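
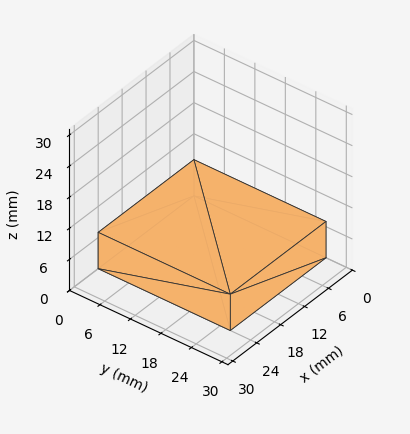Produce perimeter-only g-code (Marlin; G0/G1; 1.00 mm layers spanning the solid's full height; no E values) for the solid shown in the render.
Reading the render: the shape is a rectangular box, roughly 24 × 26 mm footprint and 7 mm tall (dimensions read to the nearest mm from the axis ticks). For the g-code, the solid's height is divided into equal slices at the stated Δz and each level perimeter traced with G1 moves after a G0 lift.

; perimeter-only toolpath
G21 ; units = mm
G90 ; absolute positioning
G28 ; home
; layer 1
G0 Z1.00
G0 X0.00 Y0.00
G1 X24.00 Y0.00
G1 X24.00 Y26.00
G1 X0.00 Y26.00
G1 X0.00 Y0.00
; layer 2
G0 Z2.00
G0 X0.00 Y0.00
G1 X24.00 Y0.00
G1 X24.00 Y26.00
G1 X0.00 Y26.00
G1 X0.00 Y0.00
; layer 3
G0 Z3.00
G0 X0.00 Y0.00
G1 X24.00 Y0.00
G1 X24.00 Y26.00
G1 X0.00 Y26.00
G1 X0.00 Y0.00
; layer 4
G0 Z4.00
G0 X0.00 Y0.00
G1 X24.00 Y0.00
G1 X24.00 Y26.00
G1 X0.00 Y26.00
G1 X0.00 Y0.00
; layer 5
G0 Z5.00
G0 X0.00 Y0.00
G1 X24.00 Y0.00
G1 X24.00 Y26.00
G1 X0.00 Y26.00
G1 X0.00 Y0.00
; layer 6
G0 Z6.00
G0 X0.00 Y0.00
G1 X24.00 Y0.00
G1 X24.00 Y26.00
G1 X0.00 Y26.00
G1 X0.00 Y0.00
; layer 7
G0 Z7.00
G0 X0.00 Y0.00
G1 X24.00 Y0.00
G1 X24.00 Y26.00
G1 X0.00 Y26.00
G1 X0.00 Y0.00
M2 ; end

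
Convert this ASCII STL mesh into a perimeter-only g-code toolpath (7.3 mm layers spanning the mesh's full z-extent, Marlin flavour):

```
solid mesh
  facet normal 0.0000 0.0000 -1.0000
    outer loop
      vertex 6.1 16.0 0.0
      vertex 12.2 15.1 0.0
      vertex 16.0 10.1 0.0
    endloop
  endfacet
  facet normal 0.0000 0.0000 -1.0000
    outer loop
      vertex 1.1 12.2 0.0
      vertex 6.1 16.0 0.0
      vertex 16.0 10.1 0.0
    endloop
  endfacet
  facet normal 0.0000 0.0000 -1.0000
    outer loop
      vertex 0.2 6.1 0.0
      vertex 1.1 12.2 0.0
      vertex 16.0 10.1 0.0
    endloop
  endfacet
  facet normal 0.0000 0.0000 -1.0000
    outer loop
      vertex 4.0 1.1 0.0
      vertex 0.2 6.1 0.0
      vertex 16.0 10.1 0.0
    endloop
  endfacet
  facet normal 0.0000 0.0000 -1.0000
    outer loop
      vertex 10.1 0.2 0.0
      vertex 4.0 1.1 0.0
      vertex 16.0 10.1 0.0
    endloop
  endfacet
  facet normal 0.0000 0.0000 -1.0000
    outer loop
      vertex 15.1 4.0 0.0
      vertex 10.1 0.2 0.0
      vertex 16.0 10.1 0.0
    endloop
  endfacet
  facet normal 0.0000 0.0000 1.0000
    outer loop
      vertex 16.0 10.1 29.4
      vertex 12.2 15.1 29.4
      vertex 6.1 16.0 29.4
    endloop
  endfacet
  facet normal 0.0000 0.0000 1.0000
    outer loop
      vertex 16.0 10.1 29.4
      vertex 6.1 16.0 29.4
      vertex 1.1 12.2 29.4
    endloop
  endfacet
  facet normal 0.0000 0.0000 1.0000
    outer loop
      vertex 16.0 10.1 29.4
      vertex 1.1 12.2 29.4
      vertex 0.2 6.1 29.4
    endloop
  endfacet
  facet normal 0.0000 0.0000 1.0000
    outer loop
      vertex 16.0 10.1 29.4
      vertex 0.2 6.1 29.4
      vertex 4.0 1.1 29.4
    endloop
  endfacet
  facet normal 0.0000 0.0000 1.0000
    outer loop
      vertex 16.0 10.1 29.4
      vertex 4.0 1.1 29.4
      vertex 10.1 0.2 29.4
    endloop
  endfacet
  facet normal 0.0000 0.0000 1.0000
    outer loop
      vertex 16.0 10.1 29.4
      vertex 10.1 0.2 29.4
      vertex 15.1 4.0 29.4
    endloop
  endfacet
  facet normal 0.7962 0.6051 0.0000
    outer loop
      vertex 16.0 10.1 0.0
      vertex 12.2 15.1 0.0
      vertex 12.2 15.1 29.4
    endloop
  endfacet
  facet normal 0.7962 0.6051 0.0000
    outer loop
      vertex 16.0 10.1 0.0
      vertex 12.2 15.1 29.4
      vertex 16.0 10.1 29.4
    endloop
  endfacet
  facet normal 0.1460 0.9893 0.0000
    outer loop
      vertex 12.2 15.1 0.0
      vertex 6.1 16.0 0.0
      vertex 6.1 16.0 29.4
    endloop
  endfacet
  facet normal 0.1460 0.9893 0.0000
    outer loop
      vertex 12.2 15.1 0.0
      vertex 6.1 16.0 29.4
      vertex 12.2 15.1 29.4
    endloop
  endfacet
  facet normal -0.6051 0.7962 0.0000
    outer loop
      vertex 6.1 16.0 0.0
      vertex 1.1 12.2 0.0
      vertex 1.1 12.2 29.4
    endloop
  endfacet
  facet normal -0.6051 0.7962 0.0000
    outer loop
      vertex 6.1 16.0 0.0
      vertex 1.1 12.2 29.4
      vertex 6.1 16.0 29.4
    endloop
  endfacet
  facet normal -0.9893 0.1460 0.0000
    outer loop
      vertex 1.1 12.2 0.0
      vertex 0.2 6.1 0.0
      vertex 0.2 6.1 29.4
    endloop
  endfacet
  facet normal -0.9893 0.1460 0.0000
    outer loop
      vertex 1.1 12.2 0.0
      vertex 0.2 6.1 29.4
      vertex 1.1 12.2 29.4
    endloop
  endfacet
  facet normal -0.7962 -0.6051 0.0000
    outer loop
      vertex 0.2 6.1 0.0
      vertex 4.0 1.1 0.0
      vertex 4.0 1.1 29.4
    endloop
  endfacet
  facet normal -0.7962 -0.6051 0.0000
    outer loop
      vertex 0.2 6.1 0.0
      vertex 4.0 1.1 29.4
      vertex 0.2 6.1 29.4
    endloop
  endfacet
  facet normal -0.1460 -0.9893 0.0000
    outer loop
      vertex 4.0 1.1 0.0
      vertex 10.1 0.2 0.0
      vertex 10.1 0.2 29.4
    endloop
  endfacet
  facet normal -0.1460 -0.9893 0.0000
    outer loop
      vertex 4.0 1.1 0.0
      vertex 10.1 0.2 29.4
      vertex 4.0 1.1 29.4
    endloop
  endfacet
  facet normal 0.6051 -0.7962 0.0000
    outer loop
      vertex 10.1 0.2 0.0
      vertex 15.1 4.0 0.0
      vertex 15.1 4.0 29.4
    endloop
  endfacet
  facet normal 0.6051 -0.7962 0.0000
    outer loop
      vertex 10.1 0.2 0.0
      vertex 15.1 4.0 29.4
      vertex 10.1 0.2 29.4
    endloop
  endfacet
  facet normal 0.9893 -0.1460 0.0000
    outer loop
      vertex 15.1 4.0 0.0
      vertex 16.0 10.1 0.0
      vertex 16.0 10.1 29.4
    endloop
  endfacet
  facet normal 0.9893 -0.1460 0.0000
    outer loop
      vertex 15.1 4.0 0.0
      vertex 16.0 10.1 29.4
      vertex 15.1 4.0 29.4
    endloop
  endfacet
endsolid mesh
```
; perimeter-only toolpath
G21 ; units = mm
G90 ; absolute positioning
G28 ; home
; layer 1
G0 Z7.3
G0 X16.0 Y10.1
G1 X12.2 Y15.1
G1 X6.1 Y16.0
G1 X1.1 Y12.2
G1 X0.2 Y6.1
G1 X4.0 Y1.1
G1 X10.1 Y0.2
G1 X15.1 Y4.0
G1 X16.0 Y10.1
; layer 2
G0 Z14.7
G0 X16.0 Y10.1
G1 X12.2 Y15.1
G1 X6.1 Y16.0
G1 X1.1 Y12.2
G1 X0.2 Y6.1
G1 X4.0 Y1.1
G1 X10.1 Y0.2
G1 X15.1 Y4.0
G1 X16.0 Y10.1
; layer 3
G0 Z22.0
G0 X16.0 Y10.1
G1 X12.2 Y15.1
G1 X6.1 Y16.0
G1 X1.1 Y12.2
G1 X0.2 Y6.1
G1 X4.0 Y1.1
G1 X10.1 Y0.2
G1 X15.1 Y4.0
G1 X16.0 Y10.1
; layer 4
G0 Z29.4
G0 X16.0 Y10.1
G1 X12.2 Y15.1
G1 X6.1 Y16.0
G1 X1.1 Y12.2
G1 X0.2 Y6.1
G1 X4.0 Y1.1
G1 X10.1 Y0.2
G1 X15.1 Y4.0
G1 X16.0 Y10.1
M2 ; end

The solid is a regular 8-sided prism (a cylinder approximated with 8 flat sides), circumscribed radius ≈ 8.1 mm, height ≈ 29.4 mm. Slicing at Δz = 7.3 mm — 4 equal slices spanning the solid's height, so layer i sits at z = i·h/4 — gives 4 non-empty perimeters. Each is a 8-segment closed polygon; G0 lifts to the layer z and rapids to the start vertex, then G1 traces the edges.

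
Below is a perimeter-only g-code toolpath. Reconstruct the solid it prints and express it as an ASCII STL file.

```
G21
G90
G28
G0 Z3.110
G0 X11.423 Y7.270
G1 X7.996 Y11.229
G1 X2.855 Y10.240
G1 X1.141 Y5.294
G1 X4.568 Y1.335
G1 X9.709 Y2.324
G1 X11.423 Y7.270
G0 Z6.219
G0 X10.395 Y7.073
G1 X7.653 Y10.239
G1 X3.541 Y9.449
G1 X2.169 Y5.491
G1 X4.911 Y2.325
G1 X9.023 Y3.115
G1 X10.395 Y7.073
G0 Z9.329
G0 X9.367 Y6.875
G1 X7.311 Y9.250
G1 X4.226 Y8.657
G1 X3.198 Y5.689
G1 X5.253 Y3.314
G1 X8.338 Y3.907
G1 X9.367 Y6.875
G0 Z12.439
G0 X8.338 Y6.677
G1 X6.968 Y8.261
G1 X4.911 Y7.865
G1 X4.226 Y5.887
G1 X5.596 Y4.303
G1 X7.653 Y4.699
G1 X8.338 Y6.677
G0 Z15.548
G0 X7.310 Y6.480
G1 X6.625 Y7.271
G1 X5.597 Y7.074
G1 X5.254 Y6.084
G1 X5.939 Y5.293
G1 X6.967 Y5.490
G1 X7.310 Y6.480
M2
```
solid part
  facet normal 0.0000 0.0000 -1.0000
    outer loop
      vertex 2.170 11.032 0.000
      vertex 8.339 12.218 0.000
      vertex 12.451 7.468 0.000
    endloop
  endfacet
  facet normal 0.0000 0.0000 -1.0000
    outer loop
      vertex 0.113 5.096 0.000
      vertex 2.170 11.032 0.000
      vertex 12.451 7.468 0.000
    endloop
  endfacet
  facet normal 0.0000 0.0000 -1.0000
    outer loop
      vertex 4.225 0.346 0.000
      vertex 0.113 5.096 0.000
      vertex 12.451 7.468 0.000
    endloop
  endfacet
  facet normal 0.0000 0.0000 -1.0000
    outer loop
      vertex 10.394 1.532 0.000
      vertex 4.225 0.346 0.000
      vertex 12.451 7.468 0.000
    endloop
  endfacet
  facet normal 0.7258 0.6283 0.2799
    outer loop
      vertex 12.451 7.468 0.000
      vertex 8.339 12.218 0.000
      vertex 6.282 6.282 18.658
    endloop
  endfacet
  facet normal -0.1812 0.9427 0.2800
    outer loop
      vertex 8.339 12.218 0.000
      vertex 2.170 11.032 0.000
      vertex 6.282 6.282 18.658
    endloop
  endfacet
  facet normal -0.9071 0.3143 0.2799
    outer loop
      vertex 2.170 11.032 0.000
      vertex 0.113 5.096 0.000
      vertex 6.282 6.282 18.658
    endloop
  endfacet
  facet normal -0.7258 -0.6283 0.2799
    outer loop
      vertex 0.113 5.096 0.000
      vertex 4.225 0.346 0.000
      vertex 6.282 6.282 18.658
    endloop
  endfacet
  facet normal 0.1812 -0.9427 0.2800
    outer loop
      vertex 4.225 0.346 0.000
      vertex 10.394 1.532 0.000
      vertex 6.282 6.282 18.658
    endloop
  endfacet
  facet normal 0.9071 -0.3143 0.2799
    outer loop
      vertex 10.394 1.532 0.000
      vertex 12.451 7.468 0.000
      vertex 6.282 6.282 18.658
    endloop
  endfacet
endsolid part

The G0 Z moves step by Δz≈3.110 mm. The G1 loops shrink linearly with z, so the solid tapers from its base footprint up to z≈18.7. Closing with a flat bottom cap and the tapered top and triangulating gives 10 facets — a regular 6-sided pyramid, base circumscribed radius ≈ 6.28 mm, apex at z ≈ 18.7 mm.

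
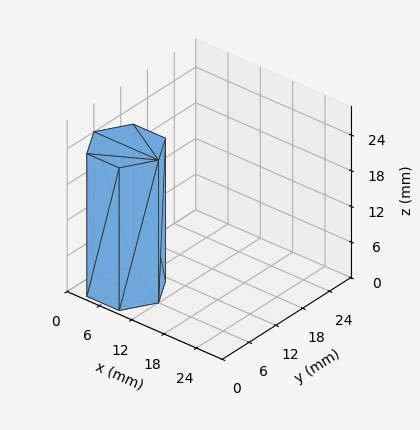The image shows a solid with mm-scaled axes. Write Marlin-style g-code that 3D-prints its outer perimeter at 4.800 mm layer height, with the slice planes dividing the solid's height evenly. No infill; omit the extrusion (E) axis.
Reading the render: the shape is a regular 6-sided prism (a cylinder approximated with 6 flat sides), circumscribed radius ≈ 6 mm, height ≈ 24 mm (dimensions read to the nearest mm from the axis ticks). For the g-code, the solid's height is divided into equal slices at the stated Δz and each level perimeter traced with G1 moves after a G0 lift.

; perimeter-only toolpath
G21 ; units = mm
G90 ; absolute positioning
G28 ; home
; layer 1
G0 Z4.800
G0 X12.000 Y6.000
G1 X9.000 Y11.196
G1 X3.000 Y11.196
G1 X0.000 Y6.000
G1 X3.000 Y0.804
G1 X9.000 Y0.804
G1 X12.000 Y6.000
; layer 2
G0 Z9.600
G0 X12.000 Y6.000
G1 X9.000 Y11.196
G1 X3.000 Y11.196
G1 X0.000 Y6.000
G1 X3.000 Y0.804
G1 X9.000 Y0.804
G1 X12.000 Y6.000
; layer 3
G0 Z14.400
G0 X12.000 Y6.000
G1 X9.000 Y11.196
G1 X3.000 Y11.196
G1 X0.000 Y6.000
G1 X3.000 Y0.804
G1 X9.000 Y0.804
G1 X12.000 Y6.000
; layer 4
G0 Z19.200
G0 X12.000 Y6.000
G1 X9.000 Y11.196
G1 X3.000 Y11.196
G1 X0.000 Y6.000
G1 X3.000 Y0.804
G1 X9.000 Y0.804
G1 X12.000 Y6.000
; layer 5
G0 Z24.000
G0 X12.000 Y6.000
G1 X9.000 Y11.196
G1 X3.000 Y11.196
G1 X0.000 Y6.000
G1 X3.000 Y0.804
G1 X9.000 Y0.804
G1 X12.000 Y6.000
M2 ; end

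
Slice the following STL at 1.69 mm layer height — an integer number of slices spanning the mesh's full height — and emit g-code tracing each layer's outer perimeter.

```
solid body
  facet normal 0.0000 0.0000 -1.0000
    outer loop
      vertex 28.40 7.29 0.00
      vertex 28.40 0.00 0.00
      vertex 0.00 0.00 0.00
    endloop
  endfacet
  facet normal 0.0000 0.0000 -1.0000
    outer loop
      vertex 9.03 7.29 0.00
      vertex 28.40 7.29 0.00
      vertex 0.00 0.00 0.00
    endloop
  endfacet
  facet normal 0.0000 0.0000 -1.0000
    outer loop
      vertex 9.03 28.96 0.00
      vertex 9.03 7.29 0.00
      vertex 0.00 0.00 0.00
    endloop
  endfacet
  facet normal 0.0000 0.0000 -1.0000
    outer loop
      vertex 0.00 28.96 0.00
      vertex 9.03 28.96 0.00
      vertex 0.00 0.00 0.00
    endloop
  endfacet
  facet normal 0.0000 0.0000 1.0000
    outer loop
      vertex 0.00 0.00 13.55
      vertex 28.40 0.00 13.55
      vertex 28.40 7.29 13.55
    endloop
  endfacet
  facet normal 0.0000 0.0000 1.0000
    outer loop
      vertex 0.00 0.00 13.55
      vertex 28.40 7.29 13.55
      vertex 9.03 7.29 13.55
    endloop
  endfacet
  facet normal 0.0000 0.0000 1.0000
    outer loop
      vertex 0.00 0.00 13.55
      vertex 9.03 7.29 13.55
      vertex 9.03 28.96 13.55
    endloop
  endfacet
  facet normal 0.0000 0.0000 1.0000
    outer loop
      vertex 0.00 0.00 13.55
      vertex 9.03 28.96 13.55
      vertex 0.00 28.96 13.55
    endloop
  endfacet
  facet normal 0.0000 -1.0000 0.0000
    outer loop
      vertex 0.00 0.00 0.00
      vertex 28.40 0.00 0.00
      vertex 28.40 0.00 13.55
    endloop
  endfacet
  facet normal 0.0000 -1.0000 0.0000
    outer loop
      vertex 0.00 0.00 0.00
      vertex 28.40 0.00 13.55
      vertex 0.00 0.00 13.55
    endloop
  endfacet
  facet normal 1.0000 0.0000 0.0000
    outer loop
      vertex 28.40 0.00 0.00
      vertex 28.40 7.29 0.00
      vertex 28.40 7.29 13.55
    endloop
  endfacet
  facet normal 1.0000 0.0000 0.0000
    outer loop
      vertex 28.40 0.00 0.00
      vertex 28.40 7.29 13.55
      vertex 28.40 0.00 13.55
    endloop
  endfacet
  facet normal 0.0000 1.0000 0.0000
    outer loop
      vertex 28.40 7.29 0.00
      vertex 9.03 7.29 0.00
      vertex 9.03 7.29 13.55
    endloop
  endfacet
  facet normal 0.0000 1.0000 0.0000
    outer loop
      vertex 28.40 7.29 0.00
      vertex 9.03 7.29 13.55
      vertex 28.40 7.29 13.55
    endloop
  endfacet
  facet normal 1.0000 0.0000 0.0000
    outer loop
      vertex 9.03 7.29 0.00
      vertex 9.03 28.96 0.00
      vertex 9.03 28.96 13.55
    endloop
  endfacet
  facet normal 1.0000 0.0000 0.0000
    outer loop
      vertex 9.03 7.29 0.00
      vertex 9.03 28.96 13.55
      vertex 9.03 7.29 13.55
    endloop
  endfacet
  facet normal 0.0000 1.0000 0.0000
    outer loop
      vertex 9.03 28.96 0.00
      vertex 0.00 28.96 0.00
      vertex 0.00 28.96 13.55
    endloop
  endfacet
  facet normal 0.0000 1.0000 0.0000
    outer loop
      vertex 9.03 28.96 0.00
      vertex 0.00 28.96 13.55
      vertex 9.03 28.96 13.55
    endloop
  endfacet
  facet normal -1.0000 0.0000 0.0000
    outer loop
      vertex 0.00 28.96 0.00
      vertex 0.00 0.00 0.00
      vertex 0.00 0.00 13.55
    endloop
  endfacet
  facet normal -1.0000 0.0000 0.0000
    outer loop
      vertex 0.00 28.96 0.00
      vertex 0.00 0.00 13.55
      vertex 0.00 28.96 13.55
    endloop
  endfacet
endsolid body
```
; perimeter-only toolpath
G21 ; units = mm
G90 ; absolute positioning
G28 ; home
; layer 1
G0 Z1.69
G0 X0.00 Y0.00
G1 X28.40 Y0.00
G1 X28.40 Y7.29
G1 X9.03 Y7.29
G1 X9.03 Y28.96
G1 X0.00 Y28.96
G1 X0.00 Y0.00
; layer 2
G0 Z3.39
G0 X0.00 Y0.00
G1 X28.40 Y0.00
G1 X28.40 Y7.29
G1 X9.03 Y7.29
G1 X9.03 Y28.96
G1 X0.00 Y28.96
G1 X0.00 Y0.00
; layer 3
G0 Z5.08
G0 X0.00 Y0.00
G1 X28.40 Y0.00
G1 X28.40 Y7.29
G1 X9.03 Y7.29
G1 X9.03 Y28.96
G1 X0.00 Y28.96
G1 X0.00 Y0.00
; layer 4
G0 Z6.78
G0 X0.00 Y0.00
G1 X28.40 Y0.00
G1 X28.40 Y7.29
G1 X9.03 Y7.29
G1 X9.03 Y28.96
G1 X0.00 Y28.96
G1 X0.00 Y0.00
; layer 5
G0 Z8.47
G0 X0.00 Y0.00
G1 X28.40 Y0.00
G1 X28.40 Y7.29
G1 X9.03 Y7.29
G1 X9.03 Y28.96
G1 X0.00 Y28.96
G1 X0.00 Y0.00
; layer 6
G0 Z10.16
G0 X0.00 Y0.00
G1 X28.40 Y0.00
G1 X28.40 Y7.29
G1 X9.03 Y7.29
G1 X9.03 Y28.96
G1 X0.00 Y28.96
G1 X0.00 Y0.00
; layer 7
G0 Z11.86
G0 X0.00 Y0.00
G1 X28.40 Y0.00
G1 X28.40 Y7.29
G1 X9.03 Y7.29
G1 X9.03 Y28.96
G1 X0.00 Y28.96
G1 X0.00 Y0.00
; layer 8
G0 Z13.55
G0 X0.00 Y0.00
G1 X28.40 Y0.00
G1 X28.40 Y7.29
G1 X9.03 Y7.29
G1 X9.03 Y28.96
G1 X0.00 Y28.96
G1 X0.00 Y0.00
M2 ; end

The solid is an L-shaped prism: outer 28.4 × 29 mm, arm thicknesses ≈ 7.29 mm (horizontal) and 9.03 mm (vertical), extruded 13.6 mm in z. Slicing at Δz = 1.69 mm — 8 equal slices spanning the solid's height, so layer i sits at z = i·h/8 — gives 8 non-empty perimeters. Each is a 6-segment closed polygon; G0 lifts to the layer z and rapids to the start vertex, then G1 traces the edges.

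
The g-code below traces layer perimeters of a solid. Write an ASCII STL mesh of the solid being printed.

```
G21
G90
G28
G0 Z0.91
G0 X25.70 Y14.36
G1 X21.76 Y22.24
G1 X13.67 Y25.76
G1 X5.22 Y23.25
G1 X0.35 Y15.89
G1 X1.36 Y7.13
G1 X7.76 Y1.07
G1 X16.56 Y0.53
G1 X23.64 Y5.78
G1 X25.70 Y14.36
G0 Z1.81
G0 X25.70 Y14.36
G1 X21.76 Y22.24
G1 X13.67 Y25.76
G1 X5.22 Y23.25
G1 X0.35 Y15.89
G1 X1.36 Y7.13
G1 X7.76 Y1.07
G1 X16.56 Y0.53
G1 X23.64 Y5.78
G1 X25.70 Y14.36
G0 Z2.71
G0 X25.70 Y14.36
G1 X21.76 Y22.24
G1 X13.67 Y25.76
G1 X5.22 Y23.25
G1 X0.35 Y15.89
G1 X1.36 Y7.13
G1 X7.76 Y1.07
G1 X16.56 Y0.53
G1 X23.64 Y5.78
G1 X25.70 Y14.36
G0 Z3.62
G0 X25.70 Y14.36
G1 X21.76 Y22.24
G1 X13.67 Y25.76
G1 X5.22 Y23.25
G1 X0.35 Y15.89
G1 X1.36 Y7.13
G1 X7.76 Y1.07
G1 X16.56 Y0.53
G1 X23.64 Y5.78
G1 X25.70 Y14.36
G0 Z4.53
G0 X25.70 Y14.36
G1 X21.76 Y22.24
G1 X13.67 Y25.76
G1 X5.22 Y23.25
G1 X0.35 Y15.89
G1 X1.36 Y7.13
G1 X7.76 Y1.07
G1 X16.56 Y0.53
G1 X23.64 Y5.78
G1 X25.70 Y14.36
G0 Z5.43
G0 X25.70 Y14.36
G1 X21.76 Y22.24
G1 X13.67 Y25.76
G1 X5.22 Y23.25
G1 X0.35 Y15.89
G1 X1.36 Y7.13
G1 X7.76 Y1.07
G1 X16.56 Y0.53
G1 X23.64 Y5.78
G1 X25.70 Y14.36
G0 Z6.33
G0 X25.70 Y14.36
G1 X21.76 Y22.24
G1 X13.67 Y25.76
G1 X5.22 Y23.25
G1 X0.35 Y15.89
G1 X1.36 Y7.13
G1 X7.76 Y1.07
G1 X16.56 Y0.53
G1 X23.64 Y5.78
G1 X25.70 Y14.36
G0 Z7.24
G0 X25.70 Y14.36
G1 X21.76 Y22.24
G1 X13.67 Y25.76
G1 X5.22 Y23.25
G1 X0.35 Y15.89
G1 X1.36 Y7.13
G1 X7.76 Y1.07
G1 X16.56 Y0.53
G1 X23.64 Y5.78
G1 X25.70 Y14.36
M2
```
solid part
  facet normal 0.0000 0.0000 -1.0000
    outer loop
      vertex 13.67 25.76 0.00
      vertex 21.76 22.24 0.00
      vertex 25.70 14.36 0.00
    endloop
  endfacet
  facet normal 0.0000 0.0000 -1.0000
    outer loop
      vertex 5.22 23.25 0.00
      vertex 13.67 25.76 0.00
      vertex 25.70 14.36 0.00
    endloop
  endfacet
  facet normal 0.0000 0.0000 -1.0000
    outer loop
      vertex 0.35 15.89 0.00
      vertex 5.22 23.25 0.00
      vertex 25.70 14.36 0.00
    endloop
  endfacet
  facet normal 0.0000 0.0000 -1.0000
    outer loop
      vertex 1.36 7.13 0.00
      vertex 0.35 15.89 0.00
      vertex 25.70 14.36 0.00
    endloop
  endfacet
  facet normal 0.0000 0.0000 -1.0000
    outer loop
      vertex 7.76 1.07 0.00
      vertex 1.36 7.13 0.00
      vertex 25.70 14.36 0.00
    endloop
  endfacet
  facet normal 0.0000 0.0000 -1.0000
    outer loop
      vertex 16.56 0.53 0.00
      vertex 7.76 1.07 0.00
      vertex 25.70 14.36 0.00
    endloop
  endfacet
  facet normal 0.0000 0.0000 -1.0000
    outer loop
      vertex 23.64 5.78 0.00
      vertex 16.56 0.53 0.00
      vertex 25.70 14.36 0.00
    endloop
  endfacet
  facet normal 0.0000 0.0000 1.0000
    outer loop
      vertex 25.70 14.36 7.24
      vertex 21.76 22.24 7.24
      vertex 13.67 25.76 7.24
    endloop
  endfacet
  facet normal 0.0000 0.0000 1.0000
    outer loop
      vertex 25.70 14.36 7.24
      vertex 13.67 25.76 7.24
      vertex 5.22 23.25 7.24
    endloop
  endfacet
  facet normal 0.0000 0.0000 1.0000
    outer loop
      vertex 25.70 14.36 7.24
      vertex 5.22 23.25 7.24
      vertex 0.35 15.89 7.24
    endloop
  endfacet
  facet normal 0.0000 0.0000 1.0000
    outer loop
      vertex 25.70 14.36 7.24
      vertex 0.35 15.89 7.24
      vertex 1.36 7.13 7.24
    endloop
  endfacet
  facet normal 0.0000 0.0000 1.0000
    outer loop
      vertex 25.70 14.36 7.24
      vertex 1.36 7.13 7.24
      vertex 7.76 1.07 7.24
    endloop
  endfacet
  facet normal 0.0000 0.0000 1.0000
    outer loop
      vertex 25.70 14.36 7.24
      vertex 7.76 1.07 7.24
      vertex 16.56 0.53 7.24
    endloop
  endfacet
  facet normal 0.0000 0.0000 1.0000
    outer loop
      vertex 25.70 14.36 7.24
      vertex 16.56 0.53 7.24
      vertex 23.64 5.78 7.24
    endloop
  endfacet
  facet normal 0.8944 0.4472 0.0000
    outer loop
      vertex 25.70 14.36 0.00
      vertex 21.76 22.24 0.00
      vertex 21.76 22.24 7.24
    endloop
  endfacet
  facet normal 0.8944 0.4472 0.0000
    outer loop
      vertex 25.70 14.36 0.00
      vertex 21.76 22.24 7.24
      vertex 25.70 14.36 7.24
    endloop
  endfacet
  facet normal 0.3990 0.9170 0.0000
    outer loop
      vertex 21.76 22.24 0.00
      vertex 13.67 25.76 0.00
      vertex 13.67 25.76 7.24
    endloop
  endfacet
  facet normal 0.3990 0.9170 0.0000
    outer loop
      vertex 21.76 22.24 0.00
      vertex 13.67 25.76 7.24
      vertex 21.76 22.24 7.24
    endloop
  endfacet
  facet normal -0.2847 0.9586 0.0000
    outer loop
      vertex 13.67 25.76 0.00
      vertex 5.22 23.25 0.00
      vertex 5.22 23.25 7.24
    endloop
  endfacet
  facet normal -0.2847 0.9586 0.0000
    outer loop
      vertex 13.67 25.76 0.00
      vertex 5.22 23.25 7.24
      vertex 13.67 25.76 7.24
    endloop
  endfacet
  facet normal -0.8340 0.5518 0.0000
    outer loop
      vertex 5.22 23.25 0.00
      vertex 0.35 15.89 0.00
      vertex 0.35 15.89 7.24
    endloop
  endfacet
  facet normal -0.8340 0.5518 0.0000
    outer loop
      vertex 5.22 23.25 0.00
      vertex 0.35 15.89 7.24
      vertex 5.22 23.25 7.24
    endloop
  endfacet
  facet normal -0.9934 -0.1145 0.0000
    outer loop
      vertex 0.35 15.89 0.00
      vertex 1.36 7.13 0.00
      vertex 1.36 7.13 7.24
    endloop
  endfacet
  facet normal -0.9934 -0.1145 0.0000
    outer loop
      vertex 0.35 15.89 0.00
      vertex 1.36 7.13 7.24
      vertex 0.35 15.89 7.24
    endloop
  endfacet
  facet normal -0.6876 -0.7261 0.0000
    outer loop
      vertex 1.36 7.13 0.00
      vertex 7.76 1.07 0.00
      vertex 7.76 1.07 7.24
    endloop
  endfacet
  facet normal -0.6876 -0.7261 0.0000
    outer loop
      vertex 1.36 7.13 0.00
      vertex 7.76 1.07 7.24
      vertex 1.36 7.13 7.24
    endloop
  endfacet
  facet normal -0.0612 -0.9981 0.0000
    outer loop
      vertex 7.76 1.07 0.00
      vertex 16.56 0.53 0.00
      vertex 16.56 0.53 7.24
    endloop
  endfacet
  facet normal -0.0612 -0.9981 0.0000
    outer loop
      vertex 7.76 1.07 0.00
      vertex 16.56 0.53 7.24
      vertex 7.76 1.07 7.24
    endloop
  endfacet
  facet normal 0.5956 -0.8033 0.0000
    outer loop
      vertex 16.56 0.53 0.00
      vertex 23.64 5.78 0.00
      vertex 23.64 5.78 7.24
    endloop
  endfacet
  facet normal 0.5956 -0.8033 0.0000
    outer loop
      vertex 16.56 0.53 0.00
      vertex 23.64 5.78 7.24
      vertex 16.56 0.53 7.24
    endloop
  endfacet
  facet normal 0.9724 -0.2335 0.0000
    outer loop
      vertex 23.64 5.78 0.00
      vertex 25.70 14.36 0.00
      vertex 25.70 14.36 7.24
    endloop
  endfacet
  facet normal 0.9724 -0.2335 0.0000
    outer loop
      vertex 23.64 5.78 0.00
      vertex 25.70 14.36 7.24
      vertex 23.64 5.78 7.24
    endloop
  endfacet
endsolid part

The G0 Z moves step by Δz≈0.91 mm. Every layer's G1 loop is the same polygon, so the solid is a straight extrusion of it from z=0 to z≈7.24. Closing with flat bottom and top caps and triangulating gives 32 facets — a regular 9-sided prism (a cylinder approximated with 9 flat sides), circumscribed radius ≈ 12.9 mm, height ≈ 7.24 mm.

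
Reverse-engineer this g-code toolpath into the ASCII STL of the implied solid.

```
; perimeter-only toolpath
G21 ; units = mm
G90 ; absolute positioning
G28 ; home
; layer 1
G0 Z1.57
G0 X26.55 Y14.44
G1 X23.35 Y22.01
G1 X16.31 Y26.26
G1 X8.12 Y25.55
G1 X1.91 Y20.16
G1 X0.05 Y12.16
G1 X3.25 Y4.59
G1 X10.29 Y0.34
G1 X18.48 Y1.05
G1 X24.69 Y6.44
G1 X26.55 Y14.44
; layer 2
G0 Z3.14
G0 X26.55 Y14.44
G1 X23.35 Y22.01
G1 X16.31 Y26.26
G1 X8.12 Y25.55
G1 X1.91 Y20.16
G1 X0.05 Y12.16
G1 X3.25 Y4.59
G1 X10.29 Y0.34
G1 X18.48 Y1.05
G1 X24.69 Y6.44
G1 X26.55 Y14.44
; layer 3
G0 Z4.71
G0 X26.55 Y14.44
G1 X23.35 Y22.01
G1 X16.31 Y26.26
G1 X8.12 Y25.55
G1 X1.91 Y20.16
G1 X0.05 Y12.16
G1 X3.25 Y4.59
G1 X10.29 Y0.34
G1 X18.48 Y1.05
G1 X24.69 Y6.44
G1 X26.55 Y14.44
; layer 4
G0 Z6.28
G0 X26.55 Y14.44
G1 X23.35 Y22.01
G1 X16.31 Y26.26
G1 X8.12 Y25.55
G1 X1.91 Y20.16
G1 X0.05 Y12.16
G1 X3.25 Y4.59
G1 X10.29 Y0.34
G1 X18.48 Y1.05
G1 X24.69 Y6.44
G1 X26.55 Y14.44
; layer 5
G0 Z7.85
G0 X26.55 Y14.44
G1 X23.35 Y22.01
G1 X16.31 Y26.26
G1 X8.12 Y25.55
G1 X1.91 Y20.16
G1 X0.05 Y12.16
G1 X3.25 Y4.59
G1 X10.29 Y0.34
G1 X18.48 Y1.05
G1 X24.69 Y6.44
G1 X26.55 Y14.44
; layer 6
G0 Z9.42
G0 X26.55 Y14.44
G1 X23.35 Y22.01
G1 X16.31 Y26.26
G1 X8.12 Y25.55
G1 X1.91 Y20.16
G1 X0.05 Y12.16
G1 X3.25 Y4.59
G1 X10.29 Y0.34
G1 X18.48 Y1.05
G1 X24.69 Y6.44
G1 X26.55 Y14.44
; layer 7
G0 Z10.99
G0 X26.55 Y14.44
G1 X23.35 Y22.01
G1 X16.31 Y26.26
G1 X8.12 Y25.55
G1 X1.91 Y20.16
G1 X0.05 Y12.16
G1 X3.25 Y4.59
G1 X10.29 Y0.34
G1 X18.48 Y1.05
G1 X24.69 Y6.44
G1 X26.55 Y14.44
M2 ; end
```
solid part
  facet normal 0.0000 0.0000 -1.0000
    outer loop
      vertex 16.31 26.26 0.00
      vertex 23.35 22.01 0.00
      vertex 26.55 14.44 0.00
    endloop
  endfacet
  facet normal 0.0000 0.0000 -1.0000
    outer loop
      vertex 8.12 25.55 0.00
      vertex 16.31 26.26 0.00
      vertex 26.55 14.44 0.00
    endloop
  endfacet
  facet normal 0.0000 0.0000 -1.0000
    outer loop
      vertex 1.91 20.16 0.00
      vertex 8.12 25.55 0.00
      vertex 26.55 14.44 0.00
    endloop
  endfacet
  facet normal 0.0000 0.0000 -1.0000
    outer loop
      vertex 0.05 12.16 0.00
      vertex 1.91 20.16 0.00
      vertex 26.55 14.44 0.00
    endloop
  endfacet
  facet normal 0.0000 0.0000 -1.0000
    outer loop
      vertex 3.25 4.59 0.00
      vertex 0.05 12.16 0.00
      vertex 26.55 14.44 0.00
    endloop
  endfacet
  facet normal 0.0000 0.0000 -1.0000
    outer loop
      vertex 10.29 0.34 0.00
      vertex 3.25 4.59 0.00
      vertex 26.55 14.44 0.00
    endloop
  endfacet
  facet normal 0.0000 0.0000 -1.0000
    outer loop
      vertex 18.48 1.05 0.00
      vertex 10.29 0.34 0.00
      vertex 26.55 14.44 0.00
    endloop
  endfacet
  facet normal 0.0000 0.0000 -1.0000
    outer loop
      vertex 24.69 6.44 0.00
      vertex 18.48 1.05 0.00
      vertex 26.55 14.44 0.00
    endloop
  endfacet
  facet normal 0.0000 0.0000 1.0000
    outer loop
      vertex 26.55 14.44 10.99
      vertex 23.35 22.01 10.99
      vertex 16.31 26.26 10.99
    endloop
  endfacet
  facet normal 0.0000 0.0000 1.0000
    outer loop
      vertex 26.55 14.44 10.99
      vertex 16.31 26.26 10.99
      vertex 8.12 25.55 10.99
    endloop
  endfacet
  facet normal 0.0000 0.0000 1.0000
    outer loop
      vertex 26.55 14.44 10.99
      vertex 8.12 25.55 10.99
      vertex 1.91 20.16 10.99
    endloop
  endfacet
  facet normal 0.0000 0.0000 1.0000
    outer loop
      vertex 26.55 14.44 10.99
      vertex 1.91 20.16 10.99
      vertex 0.05 12.16 10.99
    endloop
  endfacet
  facet normal 0.0000 0.0000 1.0000
    outer loop
      vertex 26.55 14.44 10.99
      vertex 0.05 12.16 10.99
      vertex 3.25 4.59 10.99
    endloop
  endfacet
  facet normal 0.0000 0.0000 1.0000
    outer loop
      vertex 26.55 14.44 10.99
      vertex 3.25 4.59 10.99
      vertex 10.29 0.34 10.99
    endloop
  endfacet
  facet normal 0.0000 0.0000 1.0000
    outer loop
      vertex 26.55 14.44 10.99
      vertex 10.29 0.34 10.99
      vertex 18.48 1.05 10.99
    endloop
  endfacet
  facet normal 0.0000 0.0000 1.0000
    outer loop
      vertex 26.55 14.44 10.99
      vertex 18.48 1.05 10.99
      vertex 24.69 6.44 10.99
    endloop
  endfacet
  facet normal 0.9211 0.3894 0.0000
    outer loop
      vertex 26.55 14.44 0.00
      vertex 23.35 22.01 0.00
      vertex 23.35 22.01 10.99
    endloop
  endfacet
  facet normal 0.9211 0.3894 0.0000
    outer loop
      vertex 26.55 14.44 0.00
      vertex 23.35 22.01 10.99
      vertex 26.55 14.44 10.99
    endloop
  endfacet
  facet normal 0.5168 0.8561 0.0000
    outer loop
      vertex 23.35 22.01 0.00
      vertex 16.31 26.26 0.00
      vertex 16.31 26.26 10.99
    endloop
  endfacet
  facet normal 0.5168 0.8561 0.0000
    outer loop
      vertex 23.35 22.01 0.00
      vertex 16.31 26.26 10.99
      vertex 23.35 22.01 10.99
    endloop
  endfacet
  facet normal -0.0864 0.9963 0.0000
    outer loop
      vertex 16.31 26.26 0.00
      vertex 8.12 25.55 0.00
      vertex 8.12 25.55 10.99
    endloop
  endfacet
  facet normal -0.0864 0.9963 0.0000
    outer loop
      vertex 16.31 26.26 0.00
      vertex 8.12 25.55 10.99
      vertex 16.31 26.26 10.99
    endloop
  endfacet
  facet normal -0.6555 0.7552 0.0000
    outer loop
      vertex 8.12 25.55 0.00
      vertex 1.91 20.16 0.00
      vertex 1.91 20.16 10.99
    endloop
  endfacet
  facet normal -0.6555 0.7552 0.0000
    outer loop
      vertex 8.12 25.55 0.00
      vertex 1.91 20.16 10.99
      vertex 8.12 25.55 10.99
    endloop
  endfacet
  facet normal -0.9740 0.2265 0.0000
    outer loop
      vertex 1.91 20.16 0.00
      vertex 0.05 12.16 0.00
      vertex 0.05 12.16 10.99
    endloop
  endfacet
  facet normal -0.9740 0.2265 0.0000
    outer loop
      vertex 1.91 20.16 0.00
      vertex 0.05 12.16 10.99
      vertex 1.91 20.16 10.99
    endloop
  endfacet
  facet normal -0.9211 -0.3894 0.0000
    outer loop
      vertex 0.05 12.16 0.00
      vertex 3.25 4.59 0.00
      vertex 3.25 4.59 10.99
    endloop
  endfacet
  facet normal -0.9211 -0.3894 0.0000
    outer loop
      vertex 0.05 12.16 0.00
      vertex 3.25 4.59 10.99
      vertex 0.05 12.16 10.99
    endloop
  endfacet
  facet normal -0.5168 -0.8561 0.0000
    outer loop
      vertex 3.25 4.59 0.00
      vertex 10.29 0.34 0.00
      vertex 10.29 0.34 10.99
    endloop
  endfacet
  facet normal -0.5168 -0.8561 0.0000
    outer loop
      vertex 3.25 4.59 0.00
      vertex 10.29 0.34 10.99
      vertex 3.25 4.59 10.99
    endloop
  endfacet
  facet normal 0.0864 -0.9963 0.0000
    outer loop
      vertex 10.29 0.34 0.00
      vertex 18.48 1.05 0.00
      vertex 18.48 1.05 10.99
    endloop
  endfacet
  facet normal 0.0864 -0.9963 0.0000
    outer loop
      vertex 10.29 0.34 0.00
      vertex 18.48 1.05 10.99
      vertex 10.29 0.34 10.99
    endloop
  endfacet
  facet normal 0.6555 -0.7552 0.0000
    outer loop
      vertex 18.48 1.05 0.00
      vertex 24.69 6.44 0.00
      vertex 24.69 6.44 10.99
    endloop
  endfacet
  facet normal 0.6555 -0.7552 0.0000
    outer loop
      vertex 18.48 1.05 0.00
      vertex 24.69 6.44 10.99
      vertex 18.48 1.05 10.99
    endloop
  endfacet
  facet normal 0.9740 -0.2265 0.0000
    outer loop
      vertex 24.69 6.44 0.00
      vertex 26.55 14.44 0.00
      vertex 26.55 14.44 10.99
    endloop
  endfacet
  facet normal 0.9740 -0.2265 0.0000
    outer loop
      vertex 24.69 6.44 0.00
      vertex 26.55 14.44 10.99
      vertex 24.69 6.44 10.99
    endloop
  endfacet
endsolid part

The G0 Z moves step by Δz≈1.57 mm. Every layer's G1 loop is the same polygon, so the solid is a straight extrusion of it from z=0 to z≈11. Closing with flat bottom and top caps and triangulating gives 36 facets — a regular 10-sided prism (a cylinder approximated with 10 flat sides), circumscribed radius ≈ 13.3 mm, height ≈ 11 mm.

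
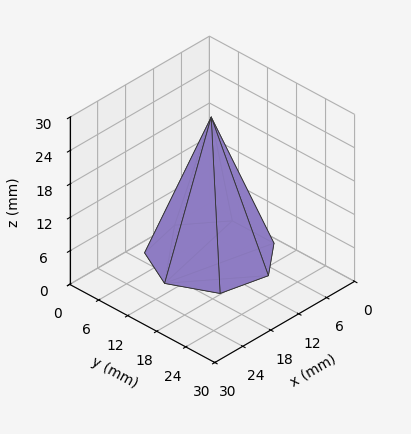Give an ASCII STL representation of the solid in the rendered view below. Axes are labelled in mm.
Reading the render: the shape is a regular 7-sided pyramid, base circumscribed radius ≈ 10 mm, apex at z ≈ 25 mm (dimensions read to the nearest mm from the axis ticks). For the STL, each face is triangulated and given an outward normal.

solid part
  facet normal 0.0000 0.0000 -1.0000
    outer loop
      vertex 7.8 19.7 0.0
      vertex 16.2 17.8 0.0
      vertex 20.0 10.0 0.0
    endloop
  endfacet
  facet normal 0.0000 0.0000 -1.0000
    outer loop
      vertex 1.0 14.3 0.0
      vertex 7.8 19.7 0.0
      vertex 20.0 10.0 0.0
    endloop
  endfacet
  facet normal 0.0000 0.0000 -1.0000
    outer loop
      vertex 1.0 5.7 0.0
      vertex 1.0 14.3 0.0
      vertex 20.0 10.0 0.0
    endloop
  endfacet
  facet normal 0.0000 0.0000 -1.0000
    outer loop
      vertex 7.8 0.3 0.0
      vertex 1.0 5.7 0.0
      vertex 20.0 10.0 0.0
    endloop
  endfacet
  facet normal 0.0000 0.0000 -1.0000
    outer loop
      vertex 16.2 2.2 0.0
      vertex 7.8 0.3 0.0
      vertex 20.0 10.0 0.0
    endloop
  endfacet
  facet normal 0.8460 0.4121 0.3384
    outer loop
      vertex 20.0 10.0 0.0
      vertex 16.2 17.8 0.0
      vertex 10.0 10.0 25.0
    endloop
  endfacet
  facet normal 0.2076 0.9180 0.3379
    outer loop
      vertex 16.2 17.8 0.0
      vertex 7.8 19.7 0.0
      vertex 10.0 10.0 25.0
    endloop
  endfacet
  facet normal -0.5854 0.7372 0.3375
    outer loop
      vertex 7.8 19.7 0.0
      vertex 1.0 14.3 0.0
      vertex 10.0 10.0 25.0
    endloop
  endfacet
  facet normal -0.9409 0.0000 0.3387
    outer loop
      vertex 1.0 14.3 0.0
      vertex 1.0 5.7 0.0
      vertex 10.0 10.0 25.0
    endloop
  endfacet
  facet normal -0.5854 -0.7372 0.3375
    outer loop
      vertex 1.0 5.7 0.0
      vertex 7.8 0.3 0.0
      vertex 10.0 10.0 25.0
    endloop
  endfacet
  facet normal 0.2076 -0.9180 0.3379
    outer loop
      vertex 7.8 0.3 0.0
      vertex 16.2 2.2 0.0
      vertex 10.0 10.0 25.0
    endloop
  endfacet
  facet normal 0.8460 -0.4121 0.3384
    outer loop
      vertex 16.2 2.2 0.0
      vertex 20.0 10.0 0.0
      vertex 10.0 10.0 25.0
    endloop
  endfacet
endsolid part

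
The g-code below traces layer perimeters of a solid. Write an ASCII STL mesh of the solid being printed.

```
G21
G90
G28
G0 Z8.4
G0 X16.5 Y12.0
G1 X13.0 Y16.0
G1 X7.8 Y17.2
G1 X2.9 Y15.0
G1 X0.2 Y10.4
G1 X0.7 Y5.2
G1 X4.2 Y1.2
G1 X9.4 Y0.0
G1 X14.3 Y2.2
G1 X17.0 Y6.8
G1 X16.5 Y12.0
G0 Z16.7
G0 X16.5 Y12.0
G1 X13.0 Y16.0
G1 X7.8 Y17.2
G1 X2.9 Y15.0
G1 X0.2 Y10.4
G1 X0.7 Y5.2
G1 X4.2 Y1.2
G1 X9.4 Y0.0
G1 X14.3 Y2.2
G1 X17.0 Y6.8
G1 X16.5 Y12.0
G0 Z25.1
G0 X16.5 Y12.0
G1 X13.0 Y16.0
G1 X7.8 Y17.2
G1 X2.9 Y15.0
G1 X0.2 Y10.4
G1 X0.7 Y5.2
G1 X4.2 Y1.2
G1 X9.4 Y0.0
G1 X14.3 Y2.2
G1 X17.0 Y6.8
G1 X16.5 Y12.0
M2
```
solid part
  facet normal 0.0000 0.0000 -1.0000
    outer loop
      vertex 7.8 17.2 0.0
      vertex 13.0 16.0 0.0
      vertex 16.5 12.0 0.0
    endloop
  endfacet
  facet normal 0.0000 0.0000 -1.0000
    outer loop
      vertex 2.9 15.0 0.0
      vertex 7.8 17.2 0.0
      vertex 16.5 12.0 0.0
    endloop
  endfacet
  facet normal 0.0000 0.0000 -1.0000
    outer loop
      vertex 0.2 10.4 0.0
      vertex 2.9 15.0 0.0
      vertex 16.5 12.0 0.0
    endloop
  endfacet
  facet normal 0.0000 0.0000 -1.0000
    outer loop
      vertex 0.7 5.2 0.0
      vertex 0.2 10.4 0.0
      vertex 16.5 12.0 0.0
    endloop
  endfacet
  facet normal 0.0000 0.0000 -1.0000
    outer loop
      vertex 4.2 1.2 0.0
      vertex 0.7 5.2 0.0
      vertex 16.5 12.0 0.0
    endloop
  endfacet
  facet normal 0.0000 0.0000 -1.0000
    outer loop
      vertex 9.4 0.0 0.0
      vertex 4.2 1.2 0.0
      vertex 16.5 12.0 0.0
    endloop
  endfacet
  facet normal 0.0000 0.0000 -1.0000
    outer loop
      vertex 14.3 2.2 0.0
      vertex 9.4 0.0 0.0
      vertex 16.5 12.0 0.0
    endloop
  endfacet
  facet normal 0.0000 0.0000 -1.0000
    outer loop
      vertex 17.0 6.8 0.0
      vertex 14.3 2.2 0.0
      vertex 16.5 12.0 0.0
    endloop
  endfacet
  facet normal 0.0000 0.0000 1.0000
    outer loop
      vertex 16.5 12.0 25.1
      vertex 13.0 16.0 25.1
      vertex 7.8 17.2 25.1
    endloop
  endfacet
  facet normal 0.0000 0.0000 1.0000
    outer loop
      vertex 16.5 12.0 25.1
      vertex 7.8 17.2 25.1
      vertex 2.9 15.0 25.1
    endloop
  endfacet
  facet normal 0.0000 0.0000 1.0000
    outer loop
      vertex 16.5 12.0 25.1
      vertex 2.9 15.0 25.1
      vertex 0.2 10.4 25.1
    endloop
  endfacet
  facet normal 0.0000 0.0000 1.0000
    outer loop
      vertex 16.5 12.0 25.1
      vertex 0.2 10.4 25.1
      vertex 0.7 5.2 25.1
    endloop
  endfacet
  facet normal 0.0000 0.0000 1.0000
    outer loop
      vertex 16.5 12.0 25.1
      vertex 0.7 5.2 25.1
      vertex 4.2 1.2 25.1
    endloop
  endfacet
  facet normal 0.0000 0.0000 1.0000
    outer loop
      vertex 16.5 12.0 25.1
      vertex 4.2 1.2 25.1
      vertex 9.4 0.0 25.1
    endloop
  endfacet
  facet normal 0.0000 0.0000 1.0000
    outer loop
      vertex 16.5 12.0 25.1
      vertex 9.4 0.0 25.1
      vertex 14.3 2.2 25.1
    endloop
  endfacet
  facet normal 0.0000 0.0000 1.0000
    outer loop
      vertex 16.5 12.0 25.1
      vertex 14.3 2.2 25.1
      vertex 17.0 6.8 25.1
    endloop
  endfacet
  facet normal 0.7526 0.6585 0.0000
    outer loop
      vertex 16.5 12.0 0.0
      vertex 13.0 16.0 0.0
      vertex 13.0 16.0 25.1
    endloop
  endfacet
  facet normal 0.7526 0.6585 0.0000
    outer loop
      vertex 16.5 12.0 0.0
      vertex 13.0 16.0 25.1
      vertex 16.5 12.0 25.1
    endloop
  endfacet
  facet normal 0.2249 0.9744 0.0000
    outer loop
      vertex 13.0 16.0 0.0
      vertex 7.8 17.2 0.0
      vertex 7.8 17.2 25.1
    endloop
  endfacet
  facet normal 0.2249 0.9744 0.0000
    outer loop
      vertex 13.0 16.0 0.0
      vertex 7.8 17.2 25.1
      vertex 13.0 16.0 25.1
    endloop
  endfacet
  facet normal -0.4096 0.9123 0.0000
    outer loop
      vertex 7.8 17.2 0.0
      vertex 2.9 15.0 0.0
      vertex 2.9 15.0 25.1
    endloop
  endfacet
  facet normal -0.4096 0.9123 0.0000
    outer loop
      vertex 7.8 17.2 0.0
      vertex 2.9 15.0 25.1
      vertex 7.8 17.2 25.1
    endloop
  endfacet
  facet normal -0.8624 0.5062 0.0000
    outer loop
      vertex 2.9 15.0 0.0
      vertex 0.2 10.4 0.0
      vertex 0.2 10.4 25.1
    endloop
  endfacet
  facet normal -0.8624 0.5062 0.0000
    outer loop
      vertex 2.9 15.0 0.0
      vertex 0.2 10.4 25.1
      vertex 2.9 15.0 25.1
    endloop
  endfacet
  facet normal -0.9954 -0.0957 0.0000
    outer loop
      vertex 0.2 10.4 0.0
      vertex 0.7 5.2 0.0
      vertex 0.7 5.2 25.1
    endloop
  endfacet
  facet normal -0.9954 -0.0957 0.0000
    outer loop
      vertex 0.2 10.4 0.0
      vertex 0.7 5.2 25.1
      vertex 0.2 10.4 25.1
    endloop
  endfacet
  facet normal -0.7526 -0.6585 0.0000
    outer loop
      vertex 0.7 5.2 0.0
      vertex 4.2 1.2 0.0
      vertex 4.2 1.2 25.1
    endloop
  endfacet
  facet normal -0.7526 -0.6585 0.0000
    outer loop
      vertex 0.7 5.2 0.0
      vertex 4.2 1.2 25.1
      vertex 0.7 5.2 25.1
    endloop
  endfacet
  facet normal -0.2249 -0.9744 0.0000
    outer loop
      vertex 4.2 1.2 0.0
      vertex 9.4 0.0 0.0
      vertex 9.4 0.0 25.1
    endloop
  endfacet
  facet normal -0.2249 -0.9744 0.0000
    outer loop
      vertex 4.2 1.2 0.0
      vertex 9.4 0.0 25.1
      vertex 4.2 1.2 25.1
    endloop
  endfacet
  facet normal 0.4096 -0.9123 0.0000
    outer loop
      vertex 9.4 0.0 0.0
      vertex 14.3 2.2 0.0
      vertex 14.3 2.2 25.1
    endloop
  endfacet
  facet normal 0.4096 -0.9123 0.0000
    outer loop
      vertex 9.4 0.0 0.0
      vertex 14.3 2.2 25.1
      vertex 9.4 0.0 25.1
    endloop
  endfacet
  facet normal 0.8624 -0.5062 0.0000
    outer loop
      vertex 14.3 2.2 0.0
      vertex 17.0 6.8 0.0
      vertex 17.0 6.8 25.1
    endloop
  endfacet
  facet normal 0.8624 -0.5062 0.0000
    outer loop
      vertex 14.3 2.2 0.0
      vertex 17.0 6.8 25.1
      vertex 14.3 2.2 25.1
    endloop
  endfacet
  facet normal 0.9954 0.0957 0.0000
    outer loop
      vertex 17.0 6.8 0.0
      vertex 16.5 12.0 0.0
      vertex 16.5 12.0 25.1
    endloop
  endfacet
  facet normal 0.9954 0.0957 0.0000
    outer loop
      vertex 17.0 6.8 0.0
      vertex 16.5 12.0 25.1
      vertex 17.0 6.8 25.1
    endloop
  endfacet
endsolid part

The G0 Z moves step by Δz≈8.4 mm. Every layer's G1 loop is the same polygon, so the solid is a straight extrusion of it from z=0 to z≈25.1. Closing with flat bottom and top caps and triangulating gives 36 facets — a regular 10-sided prism (a cylinder approximated with 10 flat sides), circumscribed radius ≈ 8.6 mm, height ≈ 25.1 mm.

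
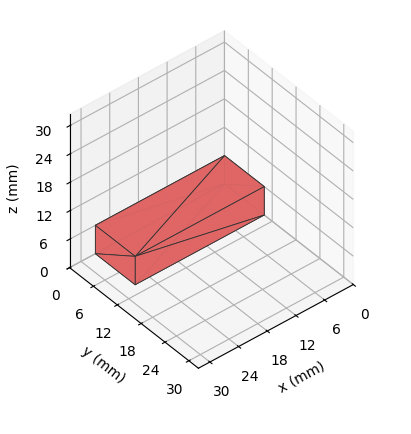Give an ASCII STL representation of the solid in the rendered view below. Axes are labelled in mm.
Reading the render: the shape is a rectangular box, roughly 27 × 10 mm footprint and 6 mm tall (dimensions read to the nearest mm from the axis ticks). For the STL, each face is triangulated and given an outward normal.

solid part
  facet normal 0.0000 0.0000 -1.0000
    outer loop
      vertex 27.0 10.0 0.0
      vertex 27.0 0.0 0.0
      vertex 0.0 0.0 0.0
    endloop
  endfacet
  facet normal 0.0000 0.0000 -1.0000
    outer loop
      vertex 0.0 10.0 0.0
      vertex 27.0 10.0 0.0
      vertex 0.0 0.0 0.0
    endloop
  endfacet
  facet normal 0.0000 0.0000 1.0000
    outer loop
      vertex 0.0 0.0 6.0
      vertex 27.0 0.0 6.0
      vertex 27.0 10.0 6.0
    endloop
  endfacet
  facet normal 0.0000 0.0000 1.0000
    outer loop
      vertex 0.0 0.0 6.0
      vertex 27.0 10.0 6.0
      vertex 0.0 10.0 6.0
    endloop
  endfacet
  facet normal 0.0000 -1.0000 0.0000
    outer loop
      vertex 0.0 0.0 0.0
      vertex 27.0 0.0 0.0
      vertex 27.0 0.0 6.0
    endloop
  endfacet
  facet normal 0.0000 -1.0000 0.0000
    outer loop
      vertex 0.0 0.0 0.0
      vertex 27.0 0.0 6.0
      vertex 0.0 0.0 6.0
    endloop
  endfacet
  facet normal 0.0000 1.0000 0.0000
    outer loop
      vertex 27.0 10.0 6.0
      vertex 27.0 10.0 0.0
      vertex 0.0 10.0 0.0
    endloop
  endfacet
  facet normal 0.0000 1.0000 0.0000
    outer loop
      vertex 0.0 10.0 6.0
      vertex 27.0 10.0 6.0
      vertex 0.0 10.0 0.0
    endloop
  endfacet
  facet normal -1.0000 0.0000 0.0000
    outer loop
      vertex 0.0 10.0 6.0
      vertex 0.0 10.0 0.0
      vertex 0.0 0.0 0.0
    endloop
  endfacet
  facet normal -1.0000 0.0000 0.0000
    outer loop
      vertex 0.0 0.0 6.0
      vertex 0.0 10.0 6.0
      vertex 0.0 0.0 0.0
    endloop
  endfacet
  facet normal 1.0000 0.0000 0.0000
    outer loop
      vertex 27.0 0.0 0.0
      vertex 27.0 10.0 0.0
      vertex 27.0 10.0 6.0
    endloop
  endfacet
  facet normal 1.0000 0.0000 0.0000
    outer loop
      vertex 27.0 0.0 0.0
      vertex 27.0 10.0 6.0
      vertex 27.0 0.0 6.0
    endloop
  endfacet
endsolid part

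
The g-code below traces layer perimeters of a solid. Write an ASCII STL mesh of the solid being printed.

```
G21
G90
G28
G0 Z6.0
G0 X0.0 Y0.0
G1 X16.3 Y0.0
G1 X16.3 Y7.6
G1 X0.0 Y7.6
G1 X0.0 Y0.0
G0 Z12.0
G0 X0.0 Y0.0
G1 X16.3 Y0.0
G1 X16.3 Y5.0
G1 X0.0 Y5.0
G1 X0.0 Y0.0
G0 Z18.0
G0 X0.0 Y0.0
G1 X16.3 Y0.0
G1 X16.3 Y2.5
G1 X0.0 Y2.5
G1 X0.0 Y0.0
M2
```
solid part
  facet normal 0.0000 0.0000 -1.0000
    outer loop
      vertex 16.3 10.1 0.0
      vertex 16.3 0.0 0.0
      vertex 0.0 0.0 0.0
    endloop
  endfacet
  facet normal 0.0000 0.0000 -1.0000
    outer loop
      vertex 0.0 10.1 0.0
      vertex 16.3 10.1 0.0
      vertex 0.0 0.0 0.0
    endloop
  endfacet
  facet normal 0.0000 -1.0000 0.0000
    outer loop
      vertex 0.0 0.0 0.0
      vertex 16.3 0.0 0.0
      vertex 16.3 0.0 24.0
    endloop
  endfacet
  facet normal 0.0000 -1.0000 0.0000
    outer loop
      vertex 0.0 0.0 0.0
      vertex 16.3 0.0 24.0
      vertex 0.0 0.0 24.0
    endloop
  endfacet
  facet normal 0.0000 0.9217 0.3879
    outer loop
      vertex 0.0 0.0 24.0
      vertex 16.3 0.0 24.0
      vertex 16.3 10.1 0.0
    endloop
  endfacet
  facet normal 0.0000 0.9217 0.3879
    outer loop
      vertex 0.0 0.0 24.0
      vertex 16.3 10.1 0.0
      vertex 0.0 10.1 0.0
    endloop
  endfacet
  facet normal -1.0000 0.0000 0.0000
    outer loop
      vertex 0.0 0.0 24.0
      vertex 0.0 10.1 0.0
      vertex 0.0 0.0 0.0
    endloop
  endfacet
  facet normal 1.0000 0.0000 0.0000
    outer loop
      vertex 16.3 0.0 0.0
      vertex 16.3 10.1 0.0
      vertex 16.3 0.0 24.0
    endloop
  endfacet
endsolid part

The G0 Z moves step by Δz≈6.0 mm. The G1 loops shrink linearly with z, so the solid tapers from its base footprint up to z≈24. Closing with a flat bottom cap and the tapered top and triangulating gives 8 facets — a wedge (ramp): 16.3 × 10.1 mm base, rising to 24 mm along the y=0 edge and sloping linearly to z=0 at y=10.1.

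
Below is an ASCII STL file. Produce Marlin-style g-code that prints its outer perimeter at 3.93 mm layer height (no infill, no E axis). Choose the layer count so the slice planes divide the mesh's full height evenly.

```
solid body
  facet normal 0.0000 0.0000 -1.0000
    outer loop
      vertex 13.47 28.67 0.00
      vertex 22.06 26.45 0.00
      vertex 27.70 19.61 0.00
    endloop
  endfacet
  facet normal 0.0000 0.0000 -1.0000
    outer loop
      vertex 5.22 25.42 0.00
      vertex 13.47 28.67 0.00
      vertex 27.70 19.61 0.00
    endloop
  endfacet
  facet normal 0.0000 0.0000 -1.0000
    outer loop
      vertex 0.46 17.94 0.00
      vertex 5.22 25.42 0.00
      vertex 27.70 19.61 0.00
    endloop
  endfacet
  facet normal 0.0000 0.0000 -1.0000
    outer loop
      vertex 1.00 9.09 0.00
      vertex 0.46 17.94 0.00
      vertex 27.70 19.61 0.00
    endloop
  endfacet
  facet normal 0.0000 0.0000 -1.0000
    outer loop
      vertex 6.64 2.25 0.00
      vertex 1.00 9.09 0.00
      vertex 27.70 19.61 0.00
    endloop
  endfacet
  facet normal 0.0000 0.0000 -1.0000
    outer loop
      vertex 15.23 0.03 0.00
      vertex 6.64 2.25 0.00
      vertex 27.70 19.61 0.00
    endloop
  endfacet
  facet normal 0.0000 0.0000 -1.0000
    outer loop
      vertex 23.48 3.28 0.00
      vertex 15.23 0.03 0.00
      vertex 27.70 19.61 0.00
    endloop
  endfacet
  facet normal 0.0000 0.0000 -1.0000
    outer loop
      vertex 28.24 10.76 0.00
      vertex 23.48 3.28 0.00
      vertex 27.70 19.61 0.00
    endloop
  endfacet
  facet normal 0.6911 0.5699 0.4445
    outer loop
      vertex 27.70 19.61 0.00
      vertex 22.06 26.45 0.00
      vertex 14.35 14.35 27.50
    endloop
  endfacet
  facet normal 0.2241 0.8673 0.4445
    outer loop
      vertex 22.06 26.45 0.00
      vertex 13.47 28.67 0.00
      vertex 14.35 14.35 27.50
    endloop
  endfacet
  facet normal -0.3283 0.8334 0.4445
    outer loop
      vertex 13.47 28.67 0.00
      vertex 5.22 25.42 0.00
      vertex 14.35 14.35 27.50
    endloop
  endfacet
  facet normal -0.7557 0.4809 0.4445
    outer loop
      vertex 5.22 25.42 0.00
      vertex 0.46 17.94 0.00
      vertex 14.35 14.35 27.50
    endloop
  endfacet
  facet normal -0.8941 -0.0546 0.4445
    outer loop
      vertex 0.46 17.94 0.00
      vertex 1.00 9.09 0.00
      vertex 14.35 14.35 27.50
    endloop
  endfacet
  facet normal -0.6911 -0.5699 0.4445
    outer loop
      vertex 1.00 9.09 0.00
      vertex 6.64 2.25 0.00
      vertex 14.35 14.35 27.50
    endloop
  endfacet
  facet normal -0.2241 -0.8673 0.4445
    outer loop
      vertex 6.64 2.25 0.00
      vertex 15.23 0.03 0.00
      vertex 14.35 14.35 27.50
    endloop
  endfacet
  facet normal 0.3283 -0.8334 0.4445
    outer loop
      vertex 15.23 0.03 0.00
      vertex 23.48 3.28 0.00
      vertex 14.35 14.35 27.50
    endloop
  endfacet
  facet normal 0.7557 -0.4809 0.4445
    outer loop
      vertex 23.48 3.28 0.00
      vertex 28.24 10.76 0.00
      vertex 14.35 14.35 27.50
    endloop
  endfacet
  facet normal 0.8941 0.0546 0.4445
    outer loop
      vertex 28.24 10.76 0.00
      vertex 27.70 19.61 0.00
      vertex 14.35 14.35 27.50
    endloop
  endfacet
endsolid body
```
; perimeter-only toolpath
G21 ; units = mm
G90 ; absolute positioning
G28 ; home
; layer 1
G0 Z3.93
G0 X25.79 Y18.86
G1 X20.96 Y24.72
G1 X13.60 Y26.62
G1 X6.52 Y23.84
G1 X2.44 Y17.43
G1 X2.91 Y9.84
G1 X7.74 Y3.98
G1 X15.10 Y2.08
G1 X22.18 Y4.86
G1 X26.26 Y11.27
G1 X25.79 Y18.86
; layer 2
G0 Z7.86
G0 X23.89 Y18.11
G1 X19.86 Y22.99
G1 X13.72 Y24.58
G1 X7.83 Y22.26
G1 X4.43 Y16.91
G1 X4.81 Y10.59
G1 X8.84 Y5.71
G1 X14.98 Y4.12
G1 X20.87 Y6.44
G1 X24.27 Y11.79
G1 X23.89 Y18.11
; layer 3
G0 Z11.79
G0 X21.98 Y17.36
G1 X18.76 Y21.26
G1 X13.85 Y22.53
G1 X9.13 Y20.68
G1 X6.41 Y16.40
G1 X6.72 Y11.34
G1 X9.94 Y7.44
G1 X14.85 Y6.17
G1 X19.57 Y8.02
G1 X22.29 Y12.30
G1 X21.98 Y17.36
; layer 4
G0 Z15.71
G0 X20.07 Y16.60
G1 X17.65 Y19.54
G1 X13.97 Y20.49
G1 X10.44 Y19.09
G1 X8.40 Y15.89
G1 X8.63 Y12.10
G1 X11.05 Y9.16
G1 X14.73 Y8.21
G1 X18.26 Y9.61
G1 X20.30 Y12.81
G1 X20.07 Y16.60
; layer 5
G0 Z19.64
G0 X18.16 Y15.85
G1 X16.55 Y17.81
G1 X14.10 Y18.44
G1 X11.74 Y17.51
G1 X10.38 Y15.38
G1 X10.54 Y12.85
G1 X12.15 Y10.89
G1 X14.60 Y10.26
G1 X16.96 Y11.19
G1 X18.32 Y13.32
G1 X18.16 Y15.85
; layer 6
G0 Z23.57
G0 X16.26 Y15.10
G1 X15.45 Y16.08
G1 X14.22 Y16.40
G1 X13.05 Y15.93
G1 X12.37 Y14.86
G1 X12.44 Y13.60
G1 X13.25 Y12.62
G1 X14.48 Y12.30
G1 X15.65 Y12.77
G1 X16.33 Y13.84
G1 X16.26 Y15.10
M2 ; end

The solid is a regular 10-sided pyramid, base circumscribed radius ≈ 14.3 mm, apex at z ≈ 27.5 mm. Slicing at Δz = 3.93 mm — 7 equal slices spanning the solid's height, so layer i sits at z = i·h/7 — gives 6 non-empty perimeters. Each is a 10-segment closed polygon; G0 lifts to the layer z and rapids to the start vertex, then G1 traces the edges. The cross-section shrinks linearly with z (the slice at the apex is degenerate and omitted).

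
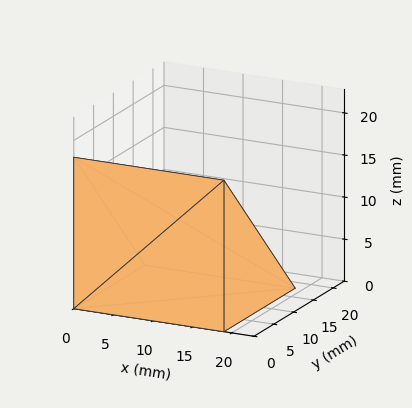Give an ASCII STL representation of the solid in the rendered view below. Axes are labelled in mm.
Reading the render: the shape is a wedge (ramp): 19 × 18 mm base, rising to 18 mm along the y=0 edge and sloping linearly to z=0 at y=18 (dimensions read to the nearest mm from the axis ticks). For the STL, each face is triangulated and given an outward normal.

solid part
  facet normal 0.0000 0.0000 -1.0000
    outer loop
      vertex 19.0 18.0 0.0
      vertex 19.0 0.0 0.0
      vertex 0.0 0.0 0.0
    endloop
  endfacet
  facet normal 0.0000 0.0000 -1.0000
    outer loop
      vertex 0.0 18.0 0.0
      vertex 19.0 18.0 0.0
      vertex 0.0 0.0 0.0
    endloop
  endfacet
  facet normal 0.0000 -1.0000 0.0000
    outer loop
      vertex 0.0 0.0 0.0
      vertex 19.0 0.0 0.0
      vertex 19.0 0.0 18.0
    endloop
  endfacet
  facet normal 0.0000 -1.0000 0.0000
    outer loop
      vertex 0.0 0.0 0.0
      vertex 19.0 0.0 18.0
      vertex 0.0 0.0 18.0
    endloop
  endfacet
  facet normal 0.0000 0.7071 0.7071
    outer loop
      vertex 0.0 0.0 18.0
      vertex 19.0 0.0 18.0
      vertex 19.0 18.0 0.0
    endloop
  endfacet
  facet normal 0.0000 0.7071 0.7071
    outer loop
      vertex 0.0 0.0 18.0
      vertex 19.0 18.0 0.0
      vertex 0.0 18.0 0.0
    endloop
  endfacet
  facet normal -1.0000 0.0000 0.0000
    outer loop
      vertex 0.0 0.0 18.0
      vertex 0.0 18.0 0.0
      vertex 0.0 0.0 0.0
    endloop
  endfacet
  facet normal 1.0000 0.0000 0.0000
    outer loop
      vertex 19.0 0.0 0.0
      vertex 19.0 18.0 0.0
      vertex 19.0 0.0 18.0
    endloop
  endfacet
endsolid part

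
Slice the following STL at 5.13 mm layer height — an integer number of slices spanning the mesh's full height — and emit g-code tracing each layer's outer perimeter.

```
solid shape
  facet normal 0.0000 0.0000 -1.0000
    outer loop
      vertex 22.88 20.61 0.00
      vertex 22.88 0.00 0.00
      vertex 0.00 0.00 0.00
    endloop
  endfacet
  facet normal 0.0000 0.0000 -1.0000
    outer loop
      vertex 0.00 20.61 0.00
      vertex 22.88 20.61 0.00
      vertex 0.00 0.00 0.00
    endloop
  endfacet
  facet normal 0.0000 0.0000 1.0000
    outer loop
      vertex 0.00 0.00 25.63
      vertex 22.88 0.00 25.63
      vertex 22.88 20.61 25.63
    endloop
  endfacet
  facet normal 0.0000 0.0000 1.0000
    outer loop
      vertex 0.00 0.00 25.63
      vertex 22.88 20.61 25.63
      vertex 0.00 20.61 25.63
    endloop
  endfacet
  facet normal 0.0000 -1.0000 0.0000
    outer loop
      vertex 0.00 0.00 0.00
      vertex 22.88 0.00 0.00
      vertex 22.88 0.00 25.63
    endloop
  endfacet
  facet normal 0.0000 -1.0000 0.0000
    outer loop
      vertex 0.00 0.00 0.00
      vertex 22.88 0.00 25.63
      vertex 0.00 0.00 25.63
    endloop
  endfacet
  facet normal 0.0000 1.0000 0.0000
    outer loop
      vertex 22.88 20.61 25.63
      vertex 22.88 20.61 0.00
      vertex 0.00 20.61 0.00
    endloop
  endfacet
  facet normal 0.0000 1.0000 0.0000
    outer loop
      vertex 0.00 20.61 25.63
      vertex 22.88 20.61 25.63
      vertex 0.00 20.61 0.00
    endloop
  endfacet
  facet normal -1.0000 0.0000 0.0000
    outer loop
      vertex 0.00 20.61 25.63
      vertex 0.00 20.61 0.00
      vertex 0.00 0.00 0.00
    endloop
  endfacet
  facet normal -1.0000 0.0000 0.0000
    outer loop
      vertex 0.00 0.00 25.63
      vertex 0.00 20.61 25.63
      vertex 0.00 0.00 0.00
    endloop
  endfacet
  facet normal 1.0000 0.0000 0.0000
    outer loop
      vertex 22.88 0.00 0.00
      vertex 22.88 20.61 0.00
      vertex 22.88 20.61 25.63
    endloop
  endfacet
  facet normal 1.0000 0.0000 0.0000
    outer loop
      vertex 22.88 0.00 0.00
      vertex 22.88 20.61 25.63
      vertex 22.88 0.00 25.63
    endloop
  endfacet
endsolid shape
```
; perimeter-only toolpath
G21 ; units = mm
G90 ; absolute positioning
G28 ; home
; layer 1
G0 Z5.13
G0 X0.00 Y0.00
G1 X22.88 Y0.00
G1 X22.88 Y20.61
G1 X0.00 Y20.61
G1 X0.00 Y0.00
; layer 2
G0 Z10.25
G0 X0.00 Y0.00
G1 X22.88 Y0.00
G1 X22.88 Y20.61
G1 X0.00 Y20.61
G1 X0.00 Y0.00
; layer 3
G0 Z15.38
G0 X0.00 Y0.00
G1 X22.88 Y0.00
G1 X22.88 Y20.61
G1 X0.00 Y20.61
G1 X0.00 Y0.00
; layer 4
G0 Z20.50
G0 X0.00 Y0.00
G1 X22.88 Y0.00
G1 X22.88 Y20.61
G1 X0.00 Y20.61
G1 X0.00 Y0.00
; layer 5
G0 Z25.63
G0 X0.00 Y0.00
G1 X22.88 Y0.00
G1 X22.88 Y20.61
G1 X0.00 Y20.61
G1 X0.00 Y0.00
M2 ; end

The solid is a rectangular box, roughly 22.9 × 20.6 mm footprint and 25.6 mm tall. Slicing at Δz = 5.13 mm — 5 equal slices spanning the solid's height, so layer i sits at z = i·h/5 — gives 5 non-empty perimeters. Each is a 4-segment closed polygon; G0 lifts to the layer z and rapids to the start vertex, then G1 traces the edges.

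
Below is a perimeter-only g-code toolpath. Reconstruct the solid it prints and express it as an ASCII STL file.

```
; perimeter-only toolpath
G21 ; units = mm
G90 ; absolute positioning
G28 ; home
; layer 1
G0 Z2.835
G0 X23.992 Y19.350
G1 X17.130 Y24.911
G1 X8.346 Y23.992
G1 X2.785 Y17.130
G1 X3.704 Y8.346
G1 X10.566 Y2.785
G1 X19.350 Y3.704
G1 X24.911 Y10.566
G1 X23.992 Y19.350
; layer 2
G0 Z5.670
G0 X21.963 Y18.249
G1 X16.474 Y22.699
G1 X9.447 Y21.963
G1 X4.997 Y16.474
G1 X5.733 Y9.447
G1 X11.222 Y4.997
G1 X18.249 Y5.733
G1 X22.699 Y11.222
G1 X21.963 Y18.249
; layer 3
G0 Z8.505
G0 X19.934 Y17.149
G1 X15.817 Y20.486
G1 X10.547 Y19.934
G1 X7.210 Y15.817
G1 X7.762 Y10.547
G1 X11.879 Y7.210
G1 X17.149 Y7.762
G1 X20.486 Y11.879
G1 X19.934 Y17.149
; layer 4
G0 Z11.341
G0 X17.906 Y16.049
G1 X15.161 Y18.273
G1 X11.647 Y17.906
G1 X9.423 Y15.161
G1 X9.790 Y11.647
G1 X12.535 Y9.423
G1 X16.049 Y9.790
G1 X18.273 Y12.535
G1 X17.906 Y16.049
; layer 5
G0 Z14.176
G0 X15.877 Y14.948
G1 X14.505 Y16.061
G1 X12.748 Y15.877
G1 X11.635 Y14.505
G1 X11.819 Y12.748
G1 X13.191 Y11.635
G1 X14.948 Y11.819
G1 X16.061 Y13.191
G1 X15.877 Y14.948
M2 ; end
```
solid part
  facet normal 0.0000 0.0000 -1.0000
    outer loop
      vertex 7.246 26.021 0.000
      vertex 17.787 27.124 0.000
      vertex 26.021 20.450 0.000
    endloop
  endfacet
  facet normal 0.0000 0.0000 -1.0000
    outer loop
      vertex 0.572 17.787 0.000
      vertex 7.246 26.021 0.000
      vertex 26.021 20.450 0.000
    endloop
  endfacet
  facet normal 0.0000 0.0000 -1.0000
    outer loop
      vertex 1.675 7.246 0.000
      vertex 0.572 17.787 0.000
      vertex 26.021 20.450 0.000
    endloop
  endfacet
  facet normal 0.0000 0.0000 -1.0000
    outer loop
      vertex 9.909 0.572 0.000
      vertex 1.675 7.246 0.000
      vertex 26.021 20.450 0.000
    endloop
  endfacet
  facet normal 0.0000 0.0000 -1.0000
    outer loop
      vertex 20.450 1.675 0.000
      vertex 9.909 0.572 0.000
      vertex 26.021 20.450 0.000
    endloop
  endfacet
  facet normal 0.0000 0.0000 -1.0000
    outer loop
      vertex 27.124 9.909 0.000
      vertex 20.450 1.675 0.000
      vertex 26.021 20.450 0.000
    endloop
  endfacet
  facet normal 0.5032 0.6209 0.6011
    outer loop
      vertex 26.021 20.450 0.000
      vertex 17.787 27.124 0.000
      vertex 13.848 13.848 17.011
    endloop
  endfacet
  facet normal -0.0832 0.7949 0.6011
    outer loop
      vertex 17.787 27.124 0.000
      vertex 7.246 26.021 0.000
      vertex 13.848 13.848 17.011
    endloop
  endfacet
  facet normal -0.6209 0.5032 0.6011
    outer loop
      vertex 7.246 26.021 0.000
      vertex 0.572 17.787 0.000
      vertex 13.848 13.848 17.011
    endloop
  endfacet
  facet normal -0.7949 -0.0832 0.6011
    outer loop
      vertex 0.572 17.787 0.000
      vertex 1.675 7.246 0.000
      vertex 13.848 13.848 17.011
    endloop
  endfacet
  facet normal -0.5032 -0.6209 0.6011
    outer loop
      vertex 1.675 7.246 0.000
      vertex 9.909 0.572 0.000
      vertex 13.848 13.848 17.011
    endloop
  endfacet
  facet normal 0.0832 -0.7949 0.6011
    outer loop
      vertex 9.909 0.572 0.000
      vertex 20.450 1.675 0.000
      vertex 13.848 13.848 17.011
    endloop
  endfacet
  facet normal 0.6209 -0.5032 0.6011
    outer loop
      vertex 20.450 1.675 0.000
      vertex 27.124 9.909 0.000
      vertex 13.848 13.848 17.011
    endloop
  endfacet
  facet normal 0.7949 0.0832 0.6011
    outer loop
      vertex 27.124 9.909 0.000
      vertex 26.021 20.450 0.000
      vertex 13.848 13.848 17.011
    endloop
  endfacet
endsolid part

The G0 Z moves step by Δz≈2.835 mm. The G1 loops shrink linearly with z, so the solid tapers from its base footprint up to z≈17. Closing with a flat bottom cap and the tapered top and triangulating gives 14 facets — a regular 8-sided pyramid, base circumscribed radius ≈ 13.8 mm, apex at z ≈ 17 mm.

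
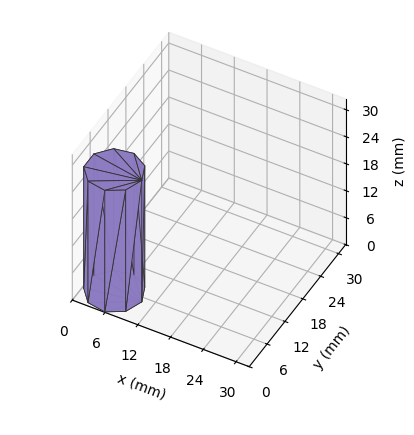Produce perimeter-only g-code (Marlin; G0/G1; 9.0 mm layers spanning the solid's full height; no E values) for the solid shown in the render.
Reading the render: the shape is a regular 9-sided prism (a cylinder approximated with 9 flat sides), circumscribed radius ≈ 5 mm, height ≈ 27 mm (dimensions read to the nearest mm from the axis ticks). For the g-code, the solid's height is divided into equal slices at the stated Δz and each level perimeter traced with G1 moves after a G0 lift.

; perimeter-only toolpath
G21 ; units = mm
G90 ; absolute positioning
G28 ; home
; layer 1
G0 Z9.0
G0 X10.0 Y5.0
G1 X8.8 Y8.2
G1 X5.9 Y9.9
G1 X2.5 Y9.3
G1 X0.3 Y6.7
G1 X0.3 Y3.3
G1 X2.5 Y0.7
G1 X5.9 Y0.1
G1 X8.8 Y1.8
G1 X10.0 Y5.0
; layer 2
G0 Z18.0
G0 X10.0 Y5.0
G1 X8.8 Y8.2
G1 X5.9 Y9.9
G1 X2.5 Y9.3
G1 X0.3 Y6.7
G1 X0.3 Y3.3
G1 X2.5 Y0.7
G1 X5.9 Y0.1
G1 X8.8 Y1.8
G1 X10.0 Y5.0
; layer 3
G0 Z27.0
G0 X10.0 Y5.0
G1 X8.8 Y8.2
G1 X5.9 Y9.9
G1 X2.5 Y9.3
G1 X0.3 Y6.7
G1 X0.3 Y3.3
G1 X2.5 Y0.7
G1 X5.9 Y0.1
G1 X8.8 Y1.8
G1 X10.0 Y5.0
M2 ; end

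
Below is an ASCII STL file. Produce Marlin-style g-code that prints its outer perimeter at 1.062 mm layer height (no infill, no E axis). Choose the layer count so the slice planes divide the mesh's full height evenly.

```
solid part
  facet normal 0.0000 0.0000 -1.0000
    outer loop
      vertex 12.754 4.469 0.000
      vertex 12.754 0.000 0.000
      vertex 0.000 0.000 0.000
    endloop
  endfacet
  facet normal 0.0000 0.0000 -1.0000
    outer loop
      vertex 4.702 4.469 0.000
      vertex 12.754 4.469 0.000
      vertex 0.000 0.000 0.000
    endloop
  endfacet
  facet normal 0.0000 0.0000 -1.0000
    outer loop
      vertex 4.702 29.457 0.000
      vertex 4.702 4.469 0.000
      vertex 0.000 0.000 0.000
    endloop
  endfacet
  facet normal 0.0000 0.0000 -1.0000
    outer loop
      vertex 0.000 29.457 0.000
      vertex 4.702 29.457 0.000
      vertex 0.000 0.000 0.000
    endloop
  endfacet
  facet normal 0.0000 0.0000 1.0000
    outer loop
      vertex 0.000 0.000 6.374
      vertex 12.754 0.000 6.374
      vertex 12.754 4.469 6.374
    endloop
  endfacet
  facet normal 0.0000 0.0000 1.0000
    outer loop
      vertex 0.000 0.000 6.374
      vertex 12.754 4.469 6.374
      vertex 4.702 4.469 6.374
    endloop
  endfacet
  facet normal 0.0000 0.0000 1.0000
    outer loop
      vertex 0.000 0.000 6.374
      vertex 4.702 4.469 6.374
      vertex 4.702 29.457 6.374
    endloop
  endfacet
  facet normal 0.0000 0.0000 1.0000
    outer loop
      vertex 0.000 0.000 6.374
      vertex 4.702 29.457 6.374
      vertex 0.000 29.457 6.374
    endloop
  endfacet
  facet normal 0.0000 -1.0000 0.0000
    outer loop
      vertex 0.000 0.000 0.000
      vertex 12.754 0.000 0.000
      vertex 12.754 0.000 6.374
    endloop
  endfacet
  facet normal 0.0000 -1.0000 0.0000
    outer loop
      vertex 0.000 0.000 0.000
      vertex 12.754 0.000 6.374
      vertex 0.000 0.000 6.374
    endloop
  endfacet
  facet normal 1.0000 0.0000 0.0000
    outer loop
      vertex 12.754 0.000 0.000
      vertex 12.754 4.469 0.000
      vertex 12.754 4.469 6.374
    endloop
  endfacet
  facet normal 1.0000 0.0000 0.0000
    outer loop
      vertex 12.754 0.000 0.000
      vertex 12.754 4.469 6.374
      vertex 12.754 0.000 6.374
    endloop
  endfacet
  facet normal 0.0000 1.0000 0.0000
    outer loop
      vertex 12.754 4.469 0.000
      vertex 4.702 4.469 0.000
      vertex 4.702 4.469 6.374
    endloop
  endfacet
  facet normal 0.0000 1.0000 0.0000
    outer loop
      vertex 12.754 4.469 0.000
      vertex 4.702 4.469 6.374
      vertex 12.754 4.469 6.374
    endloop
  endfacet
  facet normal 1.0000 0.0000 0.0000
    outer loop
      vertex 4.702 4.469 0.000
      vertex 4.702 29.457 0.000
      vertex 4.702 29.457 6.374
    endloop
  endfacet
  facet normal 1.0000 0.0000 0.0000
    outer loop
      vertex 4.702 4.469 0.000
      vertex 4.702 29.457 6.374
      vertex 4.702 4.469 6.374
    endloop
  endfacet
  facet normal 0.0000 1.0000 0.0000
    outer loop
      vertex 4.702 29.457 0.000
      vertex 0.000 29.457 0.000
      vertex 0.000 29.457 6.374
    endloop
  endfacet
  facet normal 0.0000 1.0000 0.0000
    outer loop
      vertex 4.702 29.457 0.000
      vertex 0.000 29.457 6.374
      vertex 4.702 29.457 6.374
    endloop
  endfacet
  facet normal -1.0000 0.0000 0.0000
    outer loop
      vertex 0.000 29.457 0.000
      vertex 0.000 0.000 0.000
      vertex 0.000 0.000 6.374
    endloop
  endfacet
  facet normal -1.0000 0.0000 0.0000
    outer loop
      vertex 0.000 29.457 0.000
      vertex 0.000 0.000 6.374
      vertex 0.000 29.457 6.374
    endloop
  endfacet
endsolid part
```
; perimeter-only toolpath
G21 ; units = mm
G90 ; absolute positioning
G28 ; home
; layer 1
G0 Z1.062
G0 X0.000 Y0.000
G1 X12.754 Y0.000
G1 X12.754 Y4.469
G1 X4.702 Y4.469
G1 X4.702 Y29.457
G1 X0.000 Y29.457
G1 X0.000 Y0.000
; layer 2
G0 Z2.125
G0 X0.000 Y0.000
G1 X12.754 Y0.000
G1 X12.754 Y4.469
G1 X4.702 Y4.469
G1 X4.702 Y29.457
G1 X0.000 Y29.457
G1 X0.000 Y0.000
; layer 3
G0 Z3.187
G0 X0.000 Y0.000
G1 X12.754 Y0.000
G1 X12.754 Y4.469
G1 X4.702 Y4.469
G1 X4.702 Y29.457
G1 X0.000 Y29.457
G1 X0.000 Y0.000
; layer 4
G0 Z4.249
G0 X0.000 Y0.000
G1 X12.754 Y0.000
G1 X12.754 Y4.469
G1 X4.702 Y4.469
G1 X4.702 Y29.457
G1 X0.000 Y29.457
G1 X0.000 Y0.000
; layer 5
G0 Z5.312
G0 X0.000 Y0.000
G1 X12.754 Y0.000
G1 X12.754 Y4.469
G1 X4.702 Y4.469
G1 X4.702 Y29.457
G1 X0.000 Y29.457
G1 X0.000 Y0.000
; layer 6
G0 Z6.374
G0 X0.000 Y0.000
G1 X12.754 Y0.000
G1 X12.754 Y4.469
G1 X4.702 Y4.469
G1 X4.702 Y29.457
G1 X0.000 Y29.457
G1 X0.000 Y0.000
M2 ; end

The solid is an L-shaped prism: outer 12.8 × 29.5 mm, arm thicknesses ≈ 4.47 mm (horizontal) and 4.7 mm (vertical), extruded 6.37 mm in z. Slicing at Δz = 1.062 mm — 6 equal slices spanning the solid's height, so layer i sits at z = i·h/6 — gives 6 non-empty perimeters. Each is a 6-segment closed polygon; G0 lifts to the layer z and rapids to the start vertex, then G1 traces the edges.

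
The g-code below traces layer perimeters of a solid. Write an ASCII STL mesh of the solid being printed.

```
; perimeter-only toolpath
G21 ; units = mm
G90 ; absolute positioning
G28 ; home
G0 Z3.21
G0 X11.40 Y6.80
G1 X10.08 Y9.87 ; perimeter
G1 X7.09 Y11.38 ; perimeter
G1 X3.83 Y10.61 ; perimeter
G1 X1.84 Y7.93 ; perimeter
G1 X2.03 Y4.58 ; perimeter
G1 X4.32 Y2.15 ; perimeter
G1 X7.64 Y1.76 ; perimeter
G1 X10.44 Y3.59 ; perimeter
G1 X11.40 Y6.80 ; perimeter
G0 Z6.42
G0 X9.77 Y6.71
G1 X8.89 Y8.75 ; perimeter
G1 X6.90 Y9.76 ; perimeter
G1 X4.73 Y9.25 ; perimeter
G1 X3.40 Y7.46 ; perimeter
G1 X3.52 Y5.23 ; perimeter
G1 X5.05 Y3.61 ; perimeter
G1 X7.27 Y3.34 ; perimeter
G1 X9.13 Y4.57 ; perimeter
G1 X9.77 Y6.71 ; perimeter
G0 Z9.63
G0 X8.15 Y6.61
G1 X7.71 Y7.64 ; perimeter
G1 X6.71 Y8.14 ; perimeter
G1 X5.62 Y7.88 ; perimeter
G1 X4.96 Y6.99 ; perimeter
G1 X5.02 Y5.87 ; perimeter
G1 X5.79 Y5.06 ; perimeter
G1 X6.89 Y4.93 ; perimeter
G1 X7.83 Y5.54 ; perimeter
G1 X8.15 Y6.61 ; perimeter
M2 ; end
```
solid part
  facet normal 0.0000 0.0000 -1.0000
    outer loop
      vertex 7.28 13.00 0.00
      vertex 11.27 10.99 0.00
      vertex 13.03 6.89 0.00
    endloop
  endfacet
  facet normal 0.0000 0.0000 -1.0000
    outer loop
      vertex 2.94 11.97 0.00
      vertex 7.28 13.00 0.00
      vertex 13.03 6.89 0.00
    endloop
  endfacet
  facet normal 0.0000 0.0000 -1.0000
    outer loop
      vertex 0.28 8.40 0.00
      vertex 2.94 11.97 0.00
      vertex 13.03 6.89 0.00
    endloop
  endfacet
  facet normal 0.0000 0.0000 -1.0000
    outer loop
      vertex 0.53 3.94 0.00
      vertex 0.28 8.40 0.00
      vertex 13.03 6.89 0.00
    endloop
  endfacet
  facet normal 0.0000 0.0000 -1.0000
    outer loop
      vertex 3.59 0.70 0.00
      vertex 0.53 3.94 0.00
      vertex 13.03 6.89 0.00
    endloop
  endfacet
  facet normal 0.0000 0.0000 -1.0000
    outer loop
      vertex 8.02 0.17 0.00
      vertex 3.59 0.70 0.00
      vertex 13.03 6.89 0.00
    endloop
  endfacet
  facet normal 0.0000 0.0000 -1.0000
    outer loop
      vertex 11.75 2.62 0.00
      vertex 8.02 0.17 0.00
      vertex 13.03 6.89 0.00
    endloop
  endfacet
  facet normal 0.8293 0.3560 0.4307
    outer loop
      vertex 13.03 6.89 0.00
      vertex 11.27 10.99 0.00
      vertex 6.52 6.52 12.84
    endloop
  endfacet
  facet normal 0.4060 0.8060 0.4308
    outer loop
      vertex 11.27 10.99 0.00
      vertex 7.28 13.00 0.00
      vertex 6.52 6.52 12.84
    endloop
  endfacet
  facet normal -0.2084 0.8781 0.4308
    outer loop
      vertex 7.28 13.00 0.00
      vertex 2.94 11.97 0.00
      vertex 6.52 6.52 12.84
    endloop
  endfacet
  facet normal -0.7237 0.5392 0.4307
    outer loop
      vertex 2.94 11.97 0.00
      vertex 0.28 8.40 0.00
      vertex 6.52 6.52 12.84
    endloop
  endfacet
  facet normal -0.9012 -0.0505 0.4305
    outer loop
      vertex 0.28 8.40 0.00
      vertex 0.53 3.94 0.00
      vertex 6.52 6.52 12.84
    endloop
  endfacet
  facet normal -0.6562 -0.6197 0.4306
    outer loop
      vertex 0.53 3.94 0.00
      vertex 3.59 0.70 0.00
      vertex 6.52 6.52 12.84
    endloop
  endfacet
  facet normal -0.1072 -0.8961 0.4307
    outer loop
      vertex 3.59 0.70 0.00
      vertex 8.02 0.17 0.00
      vertex 6.52 6.52 12.84
    endloop
  endfacet
  facet normal 0.4954 -0.7543 0.4309
    outer loop
      vertex 8.02 0.17 0.00
      vertex 11.75 2.62 0.00
      vertex 6.52 6.52 12.84
    endloop
  endfacet
  facet normal 0.8644 -0.2591 0.4308
    outer loop
      vertex 11.75 2.62 0.00
      vertex 13.03 6.89 0.00
      vertex 6.52 6.52 12.84
    endloop
  endfacet
endsolid part

The G0 Z moves step by Δz≈3.21 mm. The G1 loops shrink linearly with z, so the solid tapers from its base footprint up to z≈12.8. Closing with a flat bottom cap and the tapered top and triangulating gives 16 facets — a regular 9-sided pyramid, base circumscribed radius ≈ 6.52 mm, apex at z ≈ 12.8 mm.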